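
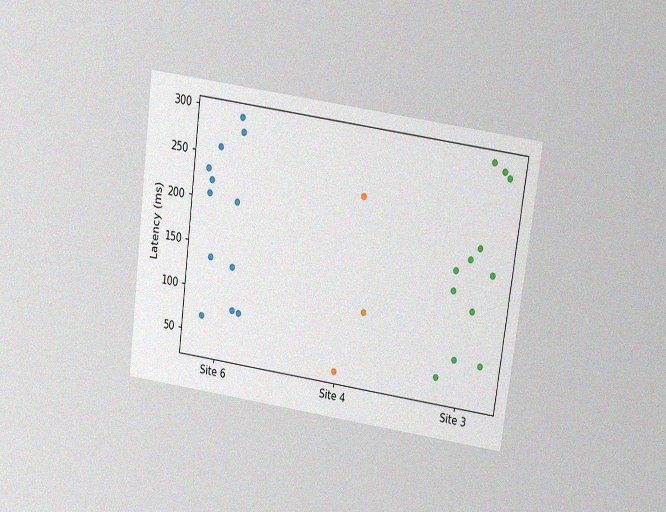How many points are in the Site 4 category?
The chart is tilted about 8° clockwise and viewed slightly from above, with some photo noise. Counting the markers in the Site 4 column gives 3.

3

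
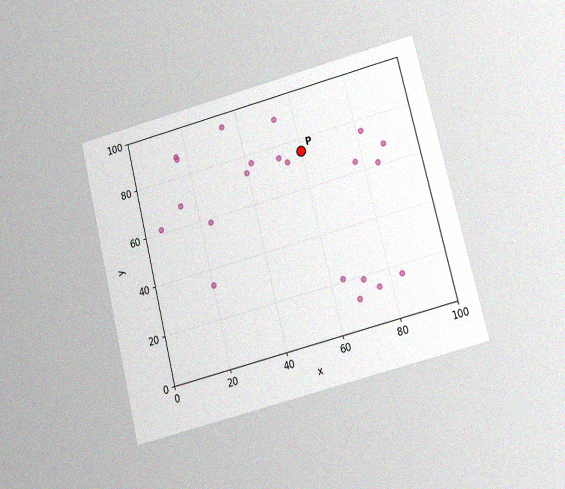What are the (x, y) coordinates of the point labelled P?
(60, 75)

The chart is tilted about 14° counter-clockwise and viewed at a slight angle, with some photo noise. Following the gridlines from P to each axis, P sits at (60, 75).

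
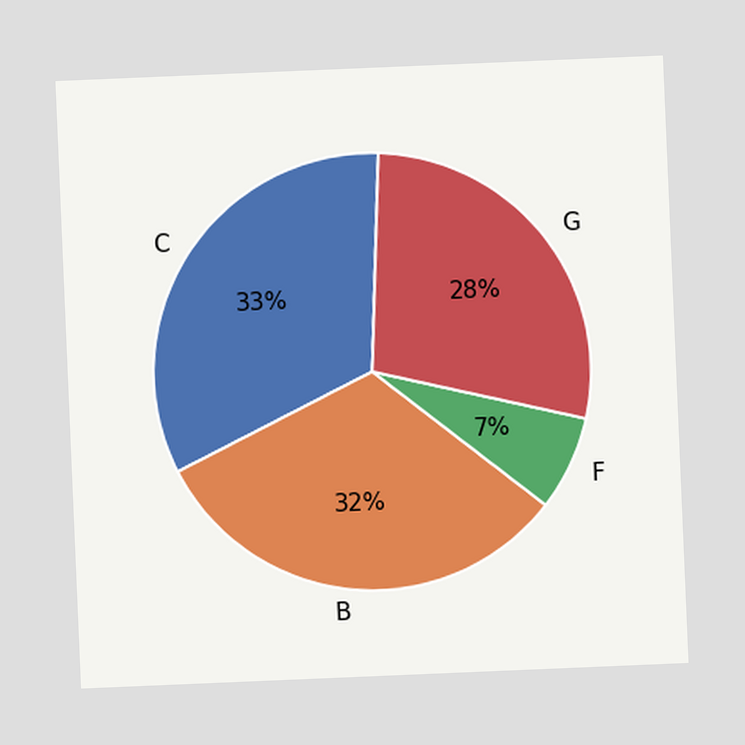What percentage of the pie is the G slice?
28%

The chart is tilted about 2° counter-clockwise. The G slice takes up 28% of the pie.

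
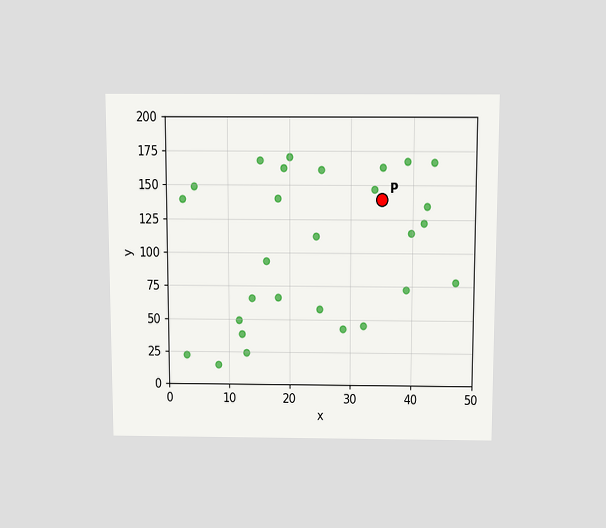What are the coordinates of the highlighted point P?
The chart is viewed slightly from above. Following the gridlines from P to each axis, P sits at (35, 140).

(35, 140)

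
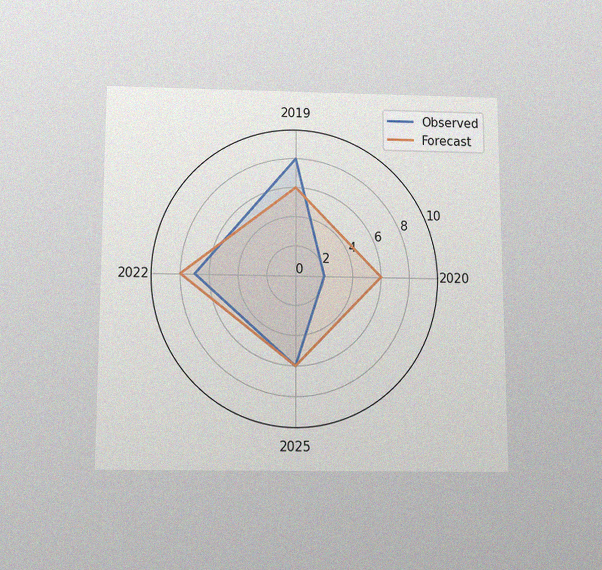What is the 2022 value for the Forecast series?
8

The chart is viewed slightly from below, with some photo noise. On the 2022 axis, Forecast reaches 8.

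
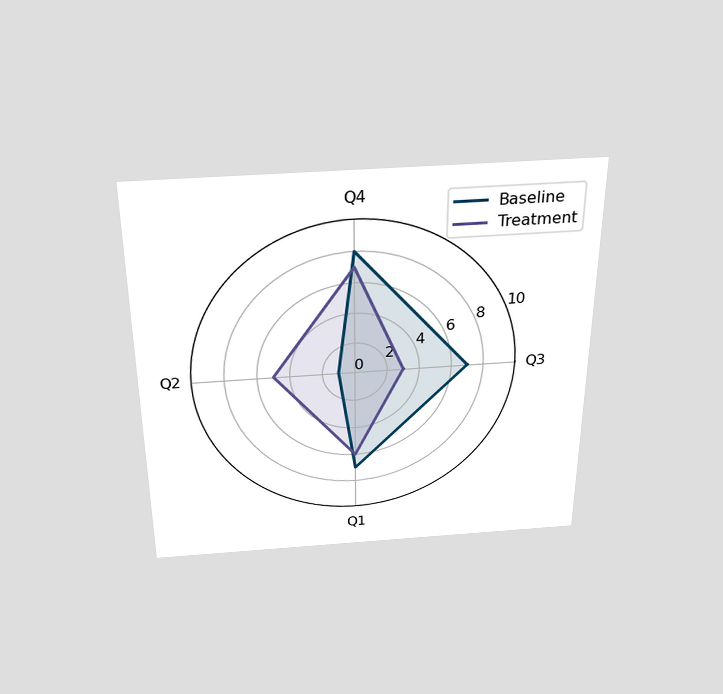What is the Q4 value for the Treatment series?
7

The chart is viewed slightly from above. On the Q4 axis, Treatment reaches 7.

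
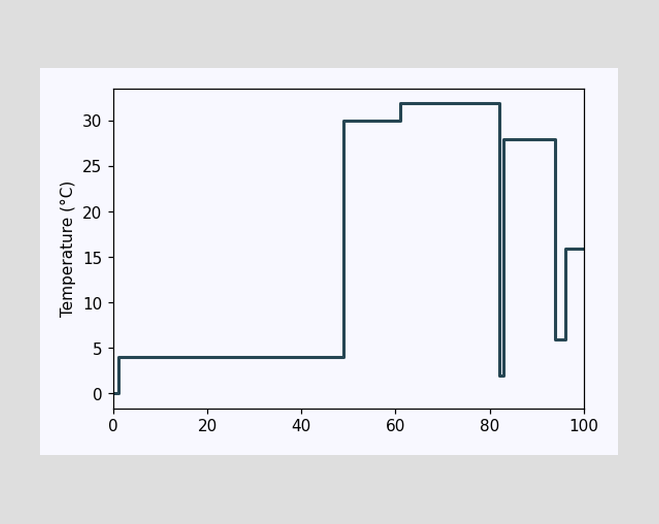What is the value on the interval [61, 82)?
On [61, 82) the step sits at 32°C.

32°C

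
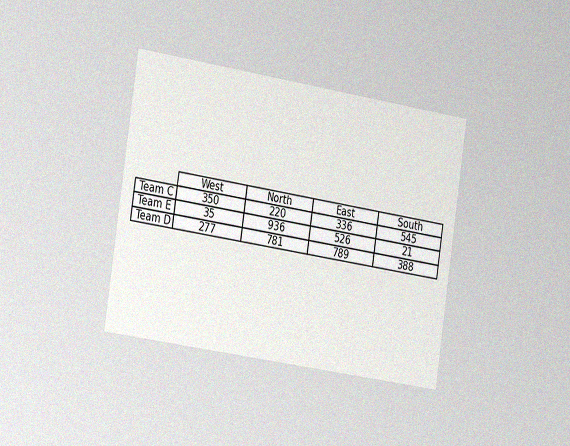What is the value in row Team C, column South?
The chart is tilted about 9° clockwise and viewed slightly from the left, with some photo noise. The (Team C, South) cell reads 545.

545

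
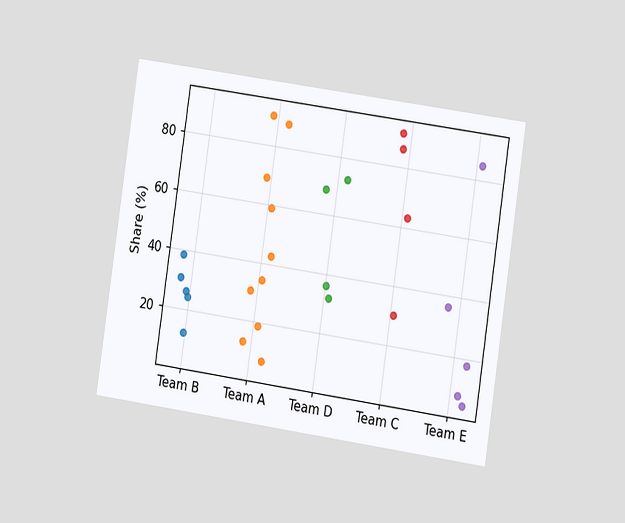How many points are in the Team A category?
10

The chart is tilted about 8° clockwise and viewed at a slight angle. Counting the markers in the Team A column gives 10.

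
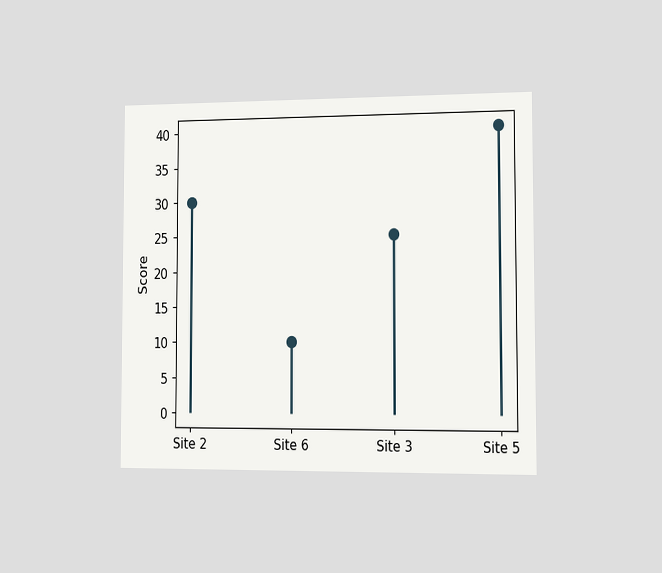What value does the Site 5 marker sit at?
The chart is viewed slightly from the right. The Site 5 marker sits at 40.

40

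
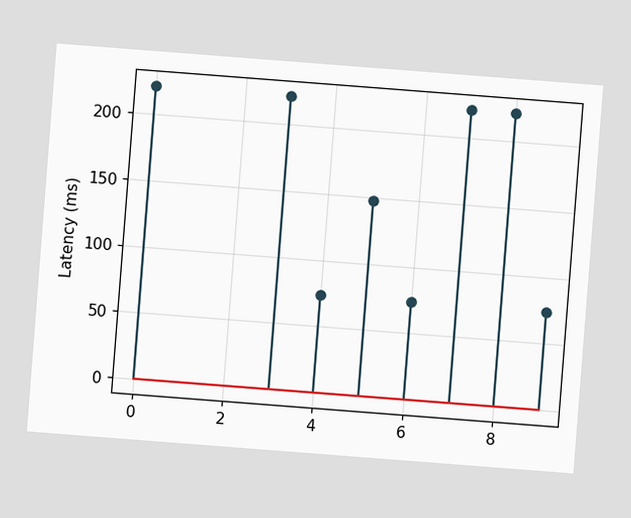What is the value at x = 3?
222ms

The chart is tilted about 4° clockwise. The stem at x=3 reaches 222ms.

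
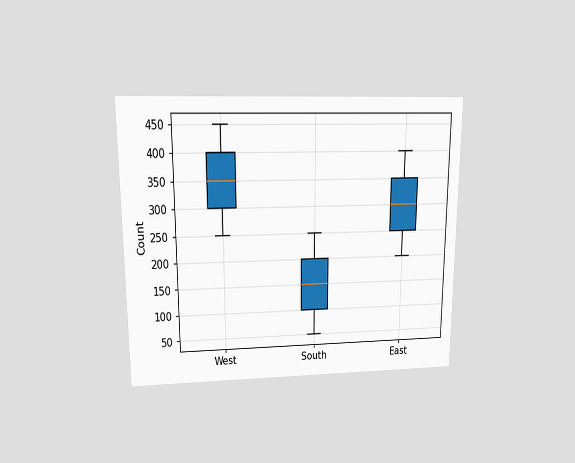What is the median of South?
The chart is viewed at a slight angle. The median line in the South box sits at 150.

150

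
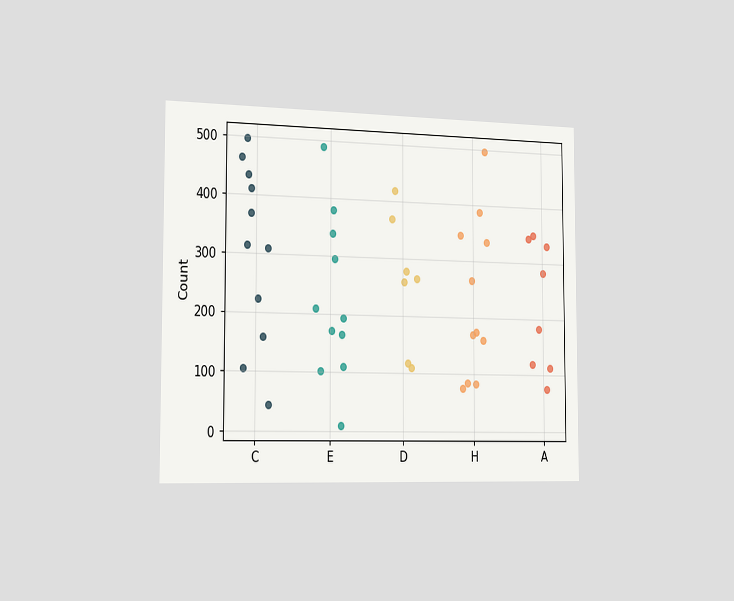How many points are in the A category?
8

The chart is viewed slightly from the left. Counting the markers in the A column gives 8.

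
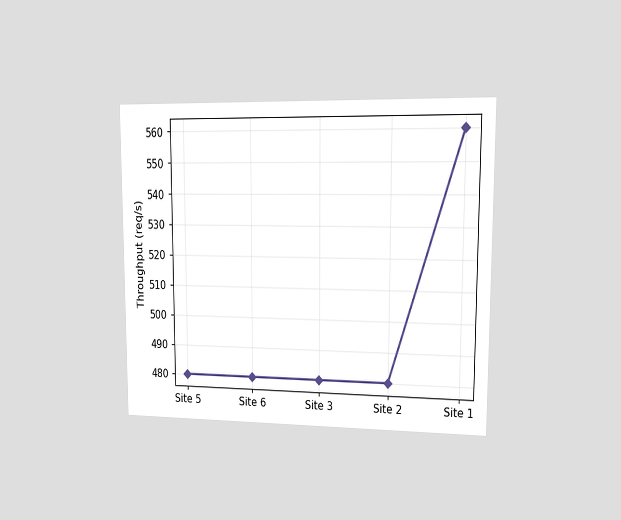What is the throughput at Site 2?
480req/s

The chart is viewed at a slight angle. At Site 2, the line is at 480req/s.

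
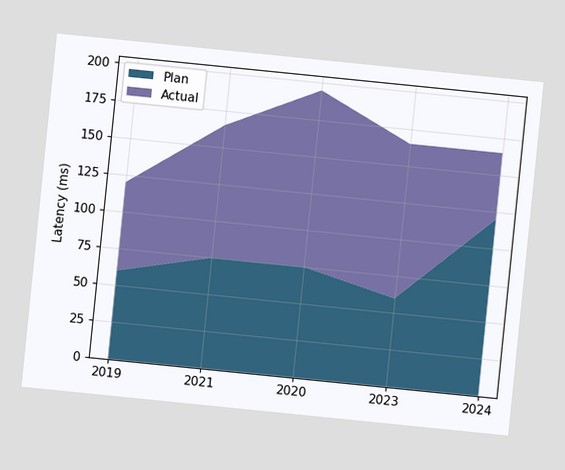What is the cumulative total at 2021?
The chart is tilted about 6° clockwise. The stacked total at 2021 reaches 165ms.

165ms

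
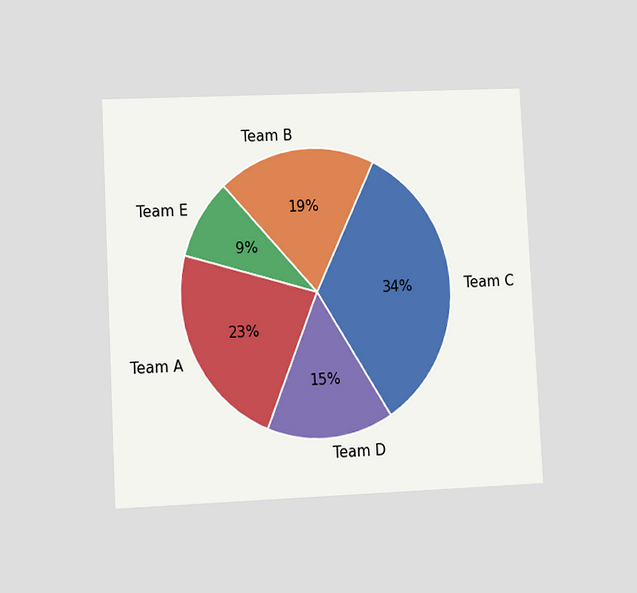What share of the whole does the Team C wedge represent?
The chart is tilted about 3° counter-clockwise and viewed at a slight angle. The Team C slice takes up 34% of the pie.

34%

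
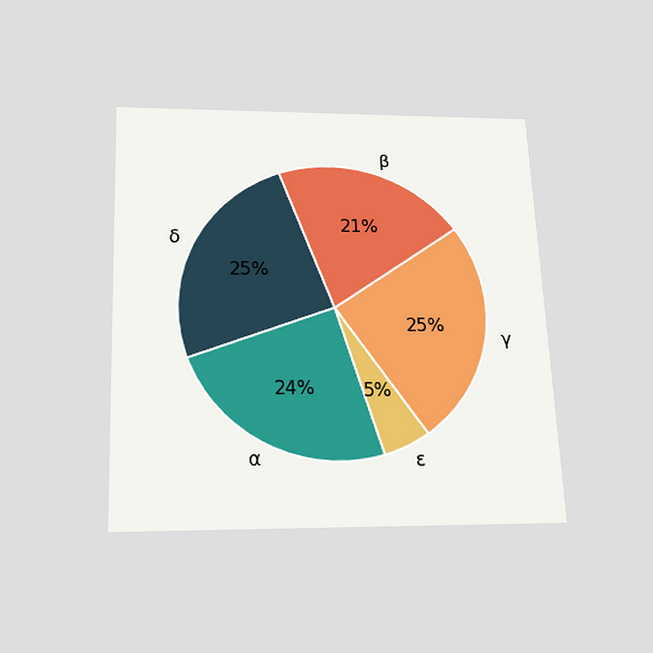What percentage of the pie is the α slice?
The chart is tilted about 2° counter-clockwise and viewed slightly from below. The α slice takes up 24% of the pie.

24%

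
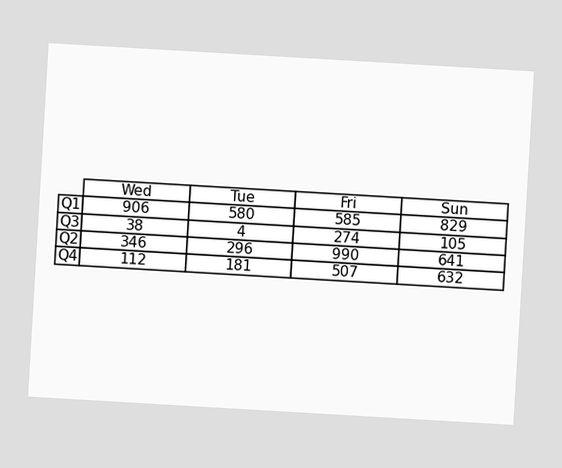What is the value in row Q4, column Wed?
The chart is tilted about 3° clockwise. The (Q4, Wed) cell reads 112.

112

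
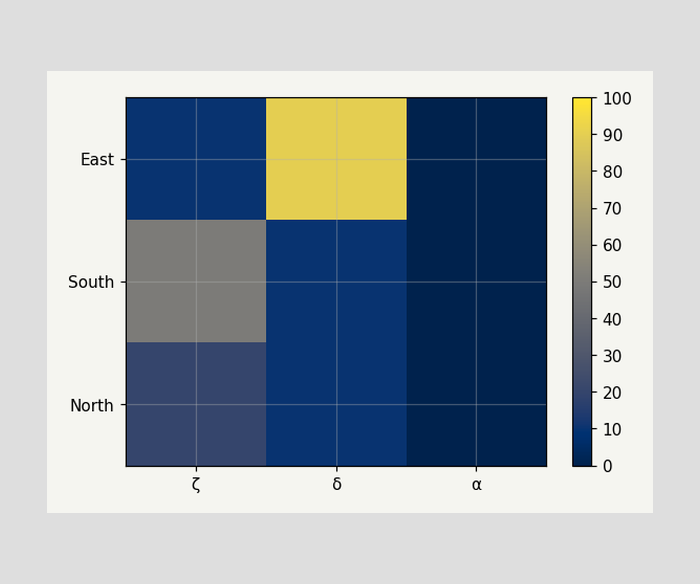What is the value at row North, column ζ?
Matching cell (North, ζ) against the colorbar gives 20.

20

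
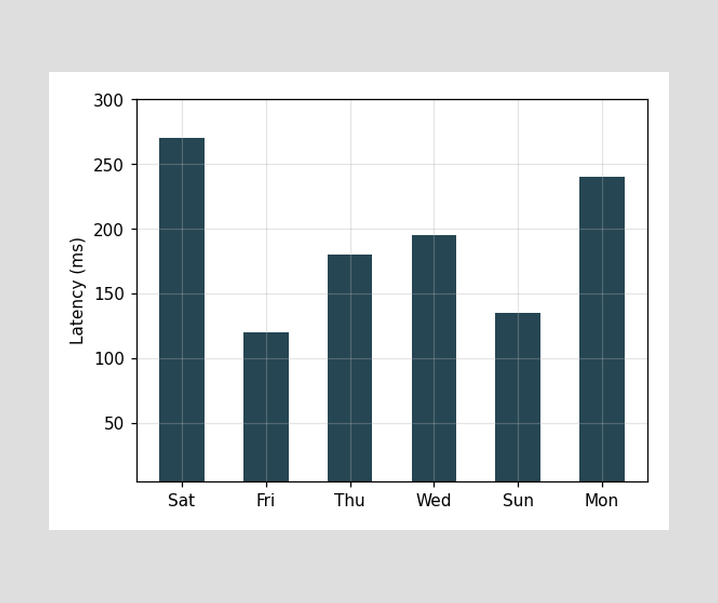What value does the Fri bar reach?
120ms

Reading along the chart's y-axis, the Fri bar reaches 120ms.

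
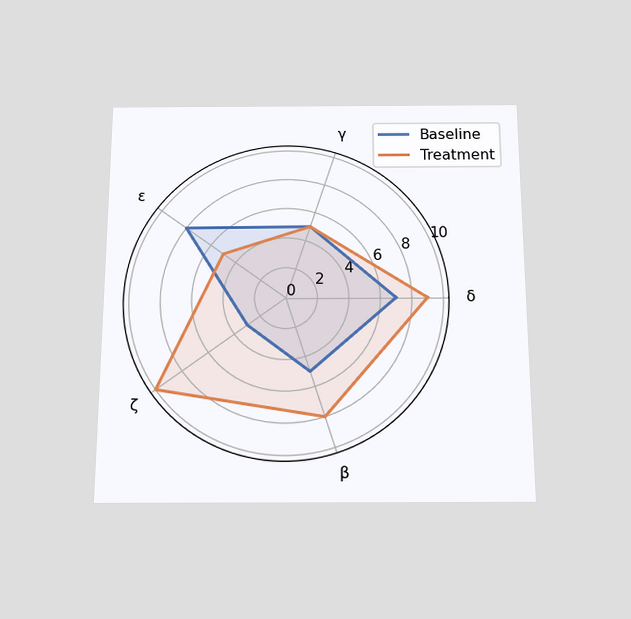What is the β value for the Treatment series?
The chart is viewed slightly from below. On the β axis, Treatment reaches 8.

8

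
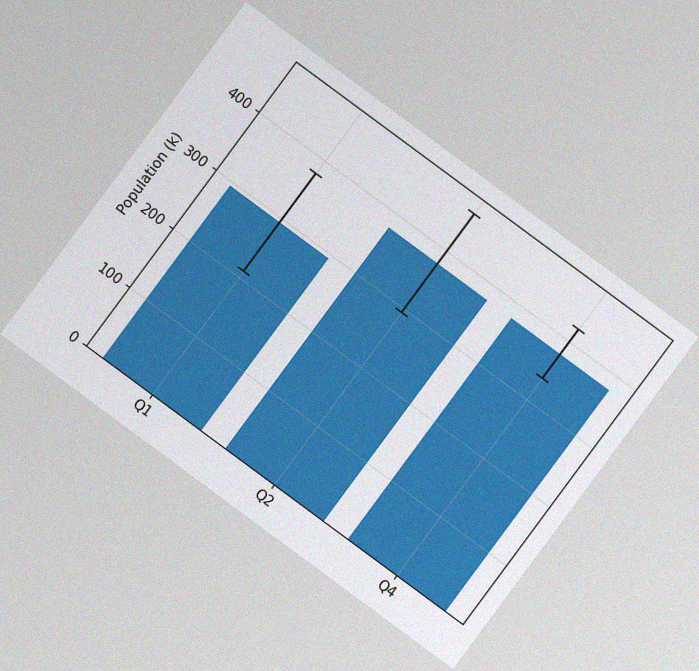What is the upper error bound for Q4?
420k

The chart is tilted about 36° clockwise, with some photo noise. The Q4 bar's upper whisker reaches 420k.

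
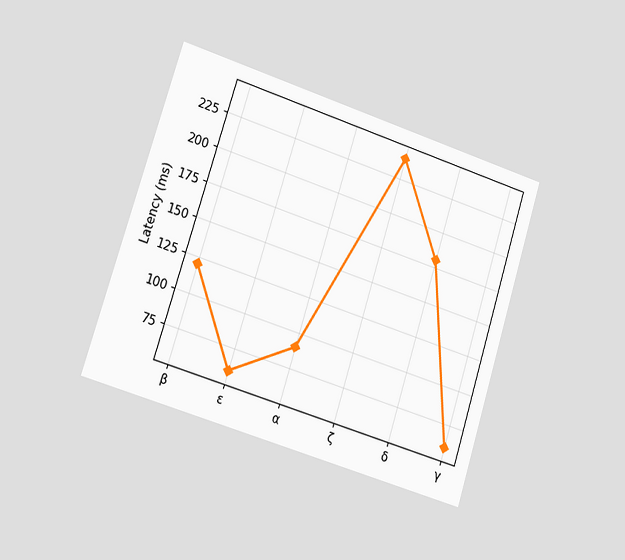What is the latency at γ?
The chart is tilted about 17° clockwise and viewed slightly from the left. At γ, the line is at 60ms.

60ms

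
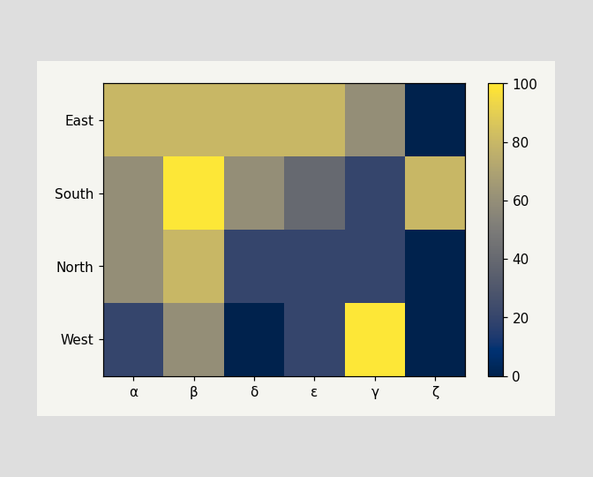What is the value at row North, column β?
80

Matching cell (North, β) against the colorbar gives 80.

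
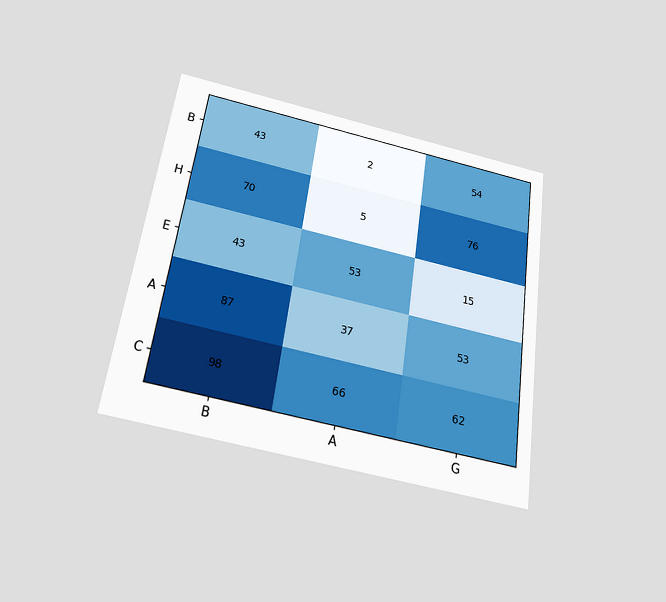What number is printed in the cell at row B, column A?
2

The chart is tilted about 8° clockwise and viewed slightly from below. The (B, A) cell reads 2.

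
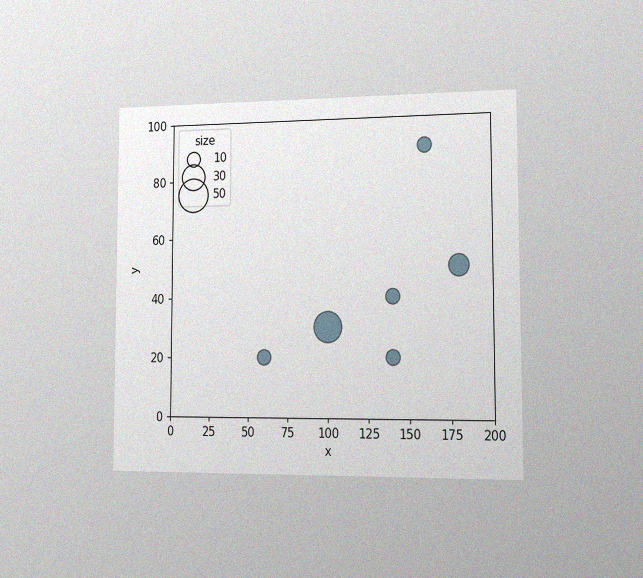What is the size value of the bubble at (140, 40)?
10

The chart is viewed slightly from the right, with some photo noise. Matching the bubble at (140, 40) against the size legend gives 10.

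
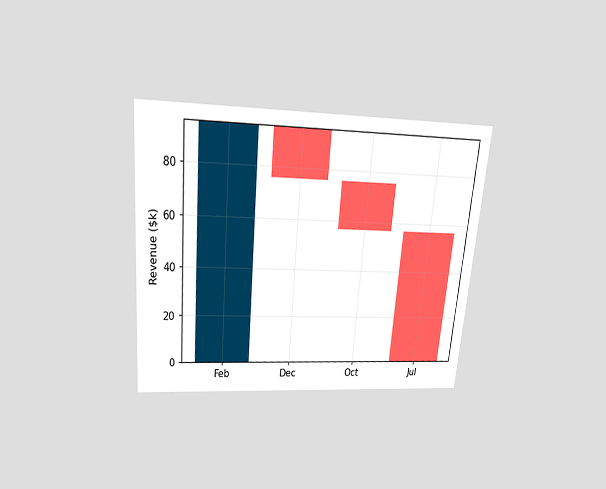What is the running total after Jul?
The chart is tilted about 5° clockwise and viewed slightly from above. After Jul the running total reaches $0k.

$0k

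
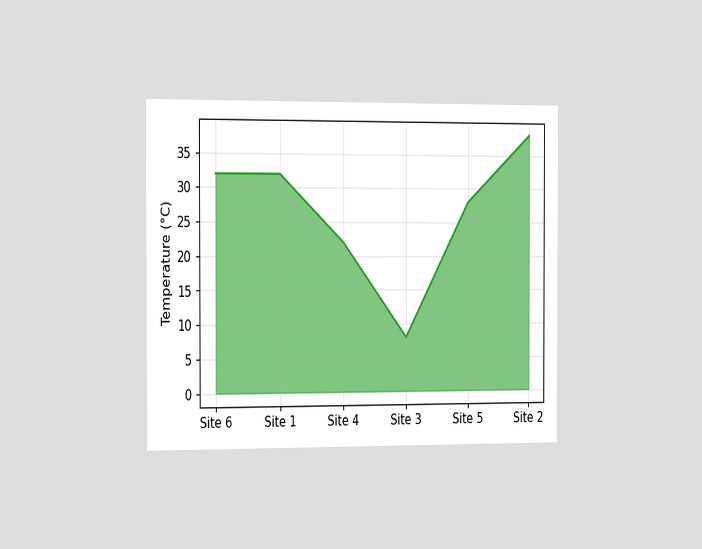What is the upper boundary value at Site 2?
38°C

The chart is viewed slightly from the left. At Site 2 the upper boundary is at 38°C.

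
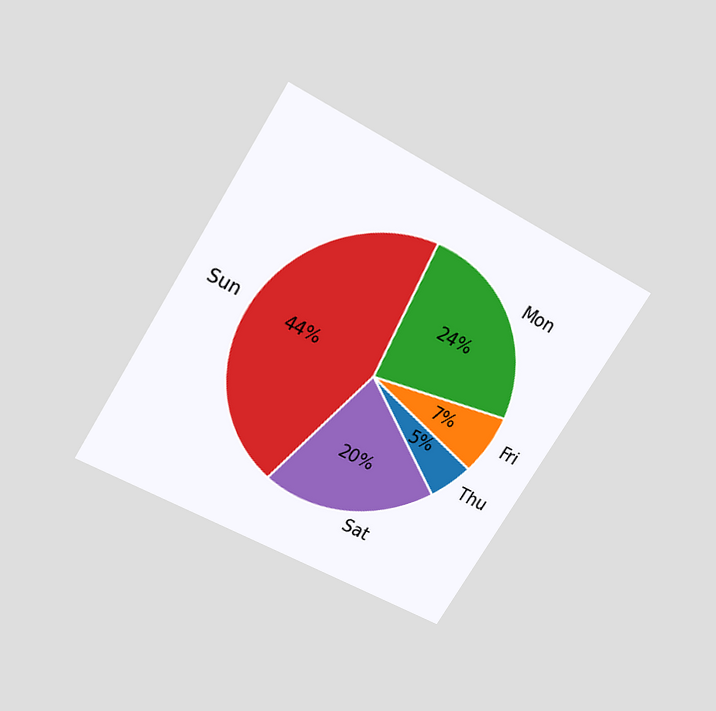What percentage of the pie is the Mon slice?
24%

The chart is tilted about 31° clockwise and viewed slightly from above. The Mon slice takes up 24% of the pie.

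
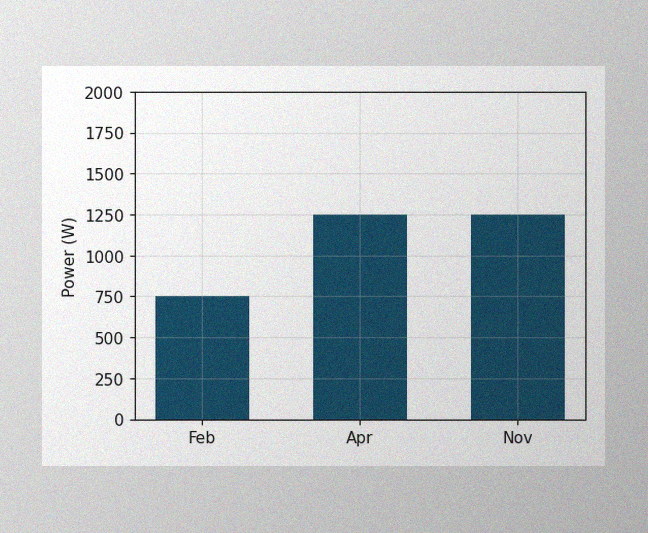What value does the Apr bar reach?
The image has some photo noise and uneven lighting. Reading along the chart's y-axis, the Apr bar reaches 1250W.

1250W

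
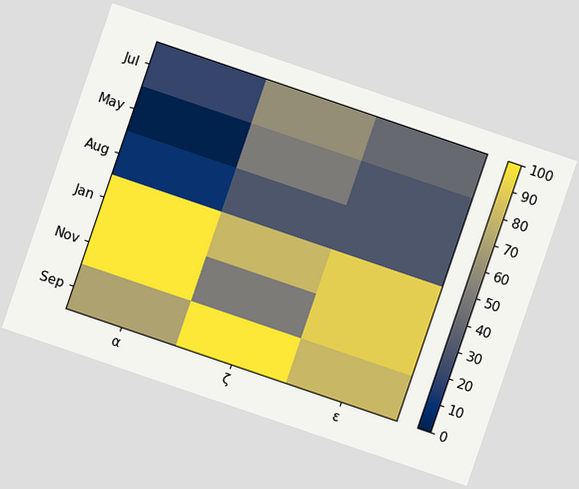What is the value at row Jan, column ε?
The chart is tilted about 19° clockwise. Matching cell (Jan, ε) against the colorbar gives 90.

90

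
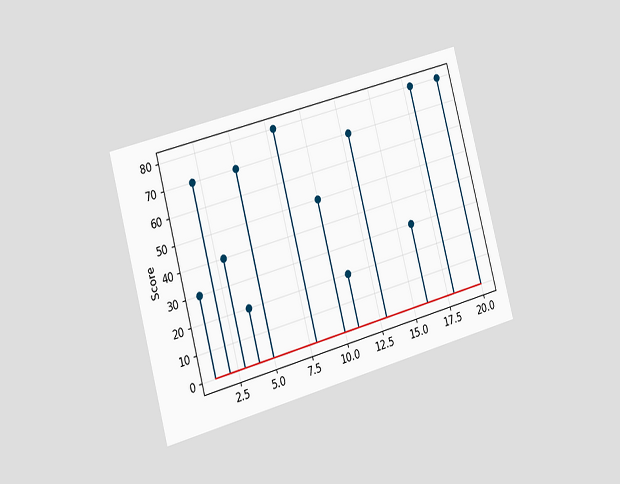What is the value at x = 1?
The chart is tilted about 15° counter-clockwise and viewed at a slight angle. The stem at x=1 reaches 30.

30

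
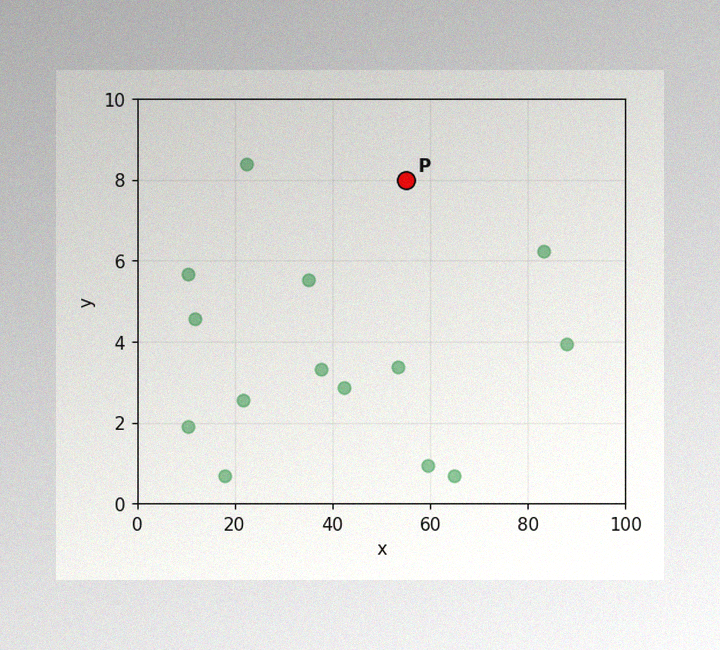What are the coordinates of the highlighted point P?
The image has some photo noise and uneven lighting. Following the gridlines from P to each axis, P sits at (55, 8).

(55, 8)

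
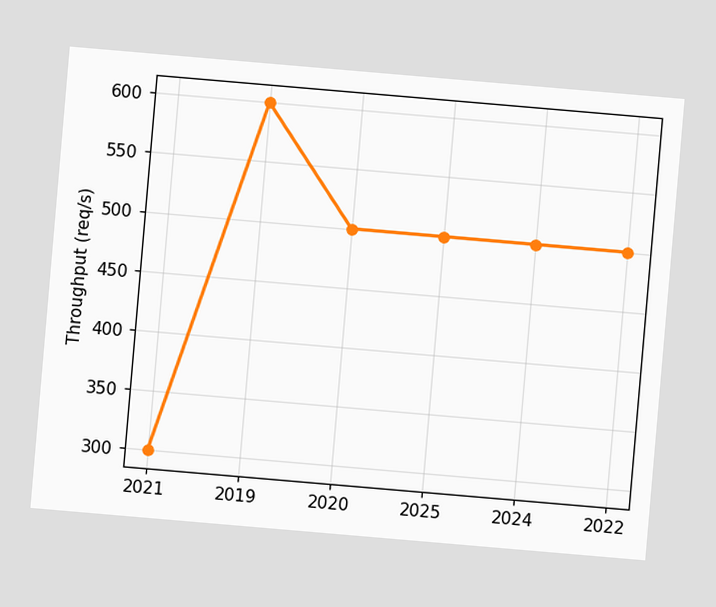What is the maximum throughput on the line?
The chart is tilted about 5° clockwise. The highest point is at 2019, and reading across to the y-axis gives 600req/s.

600req/s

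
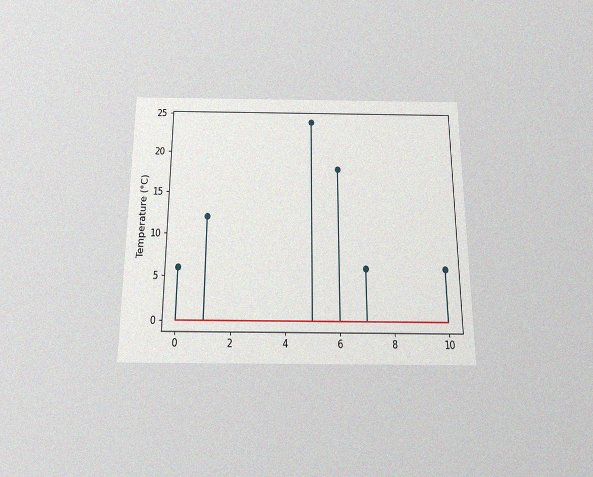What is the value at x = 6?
The chart is viewed slightly from below, with some photo noise. The stem at x=6 reaches 18°C.

18°C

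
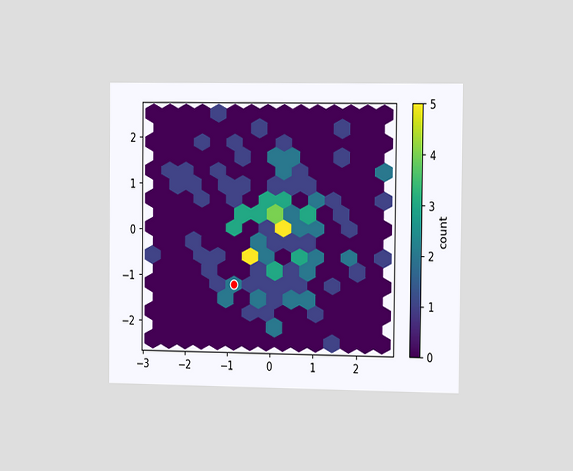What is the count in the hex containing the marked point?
2

The chart is viewed slightly from the right. The marked hex reads 2 on the colorbar.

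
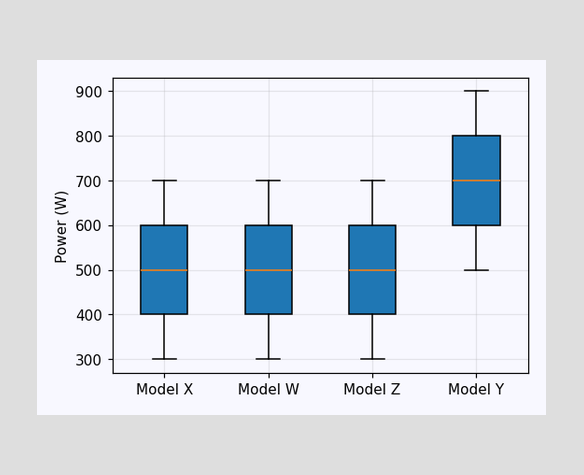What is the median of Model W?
The median line in the Model W box sits at 500W.

500W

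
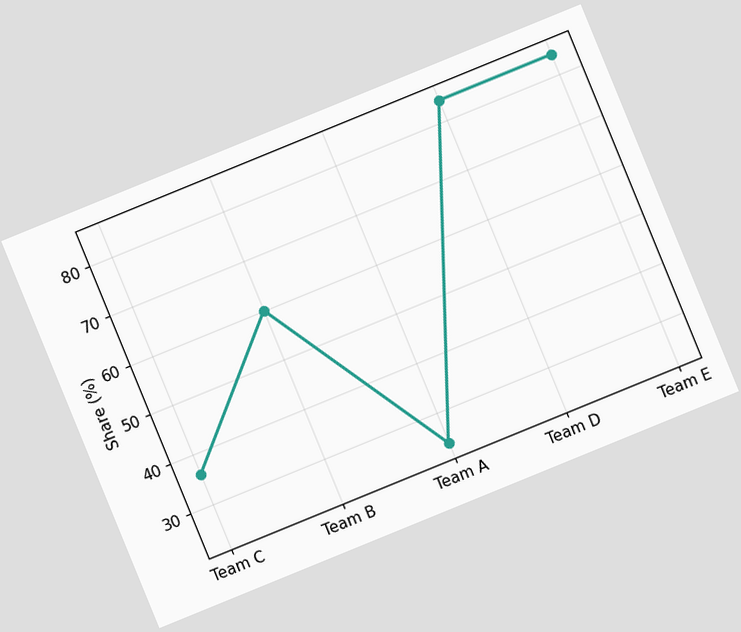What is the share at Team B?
The chart is tilted about 22° counter-clockwise. At Team B, the line is at 60%.

60%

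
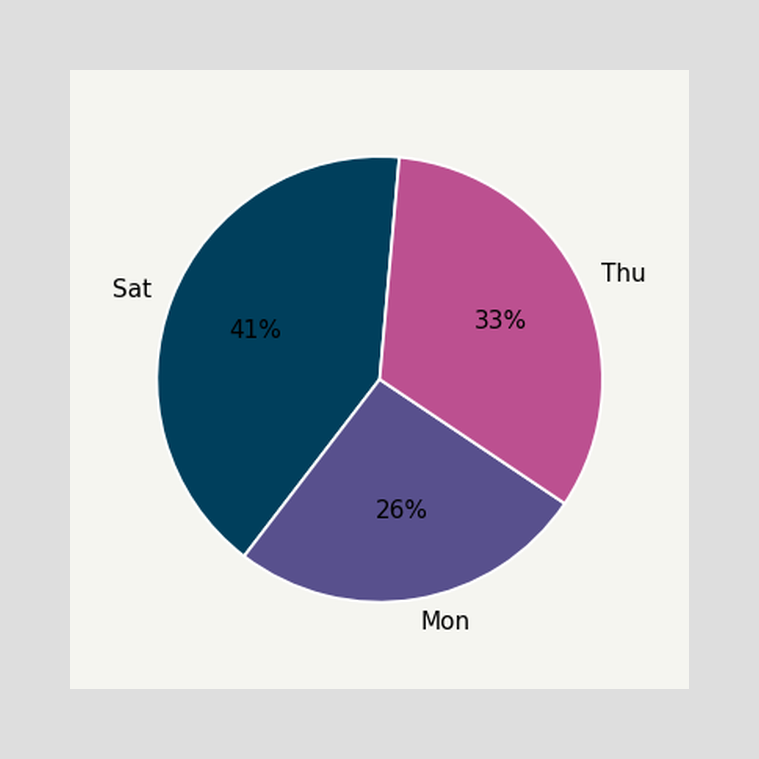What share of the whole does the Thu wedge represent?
33%

The Thu slice takes up 33% of the pie.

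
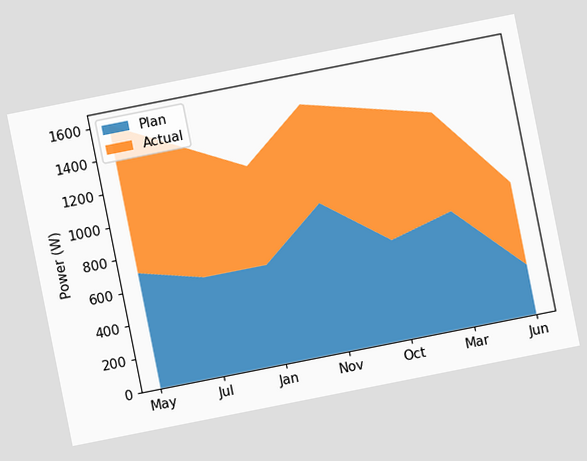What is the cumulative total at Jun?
800W

The chart is tilted about 11° counter-clockwise. The stacked total at Jun reaches 800W.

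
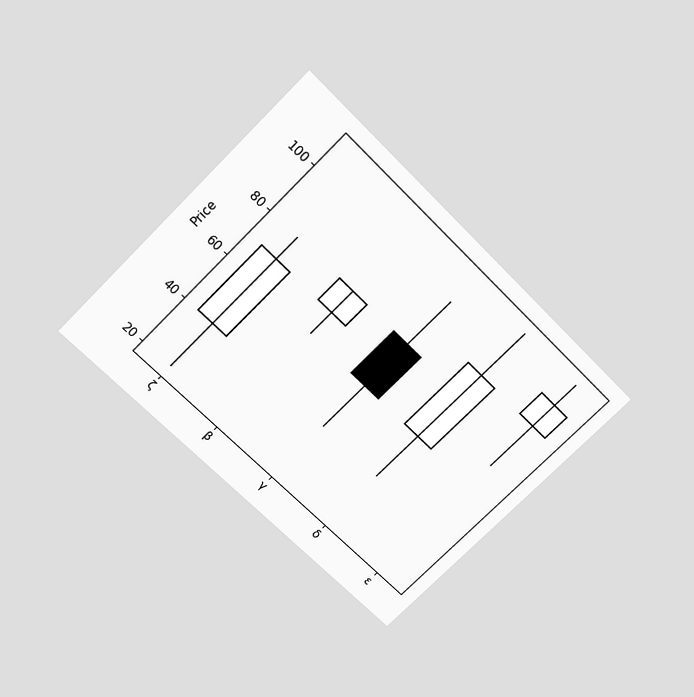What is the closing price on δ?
90

The chart is tilted about 45° clockwise and viewed slightly from above. The δ candle closes at 90.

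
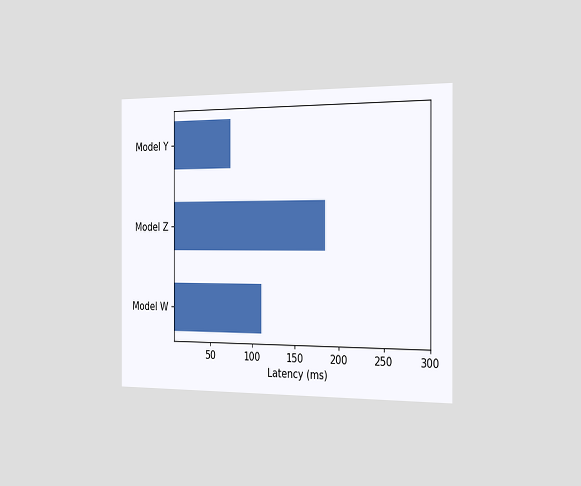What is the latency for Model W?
The chart is viewed slightly from the right. Reading along the chart's x-axis, the Model W bar reaches 111ms.

111ms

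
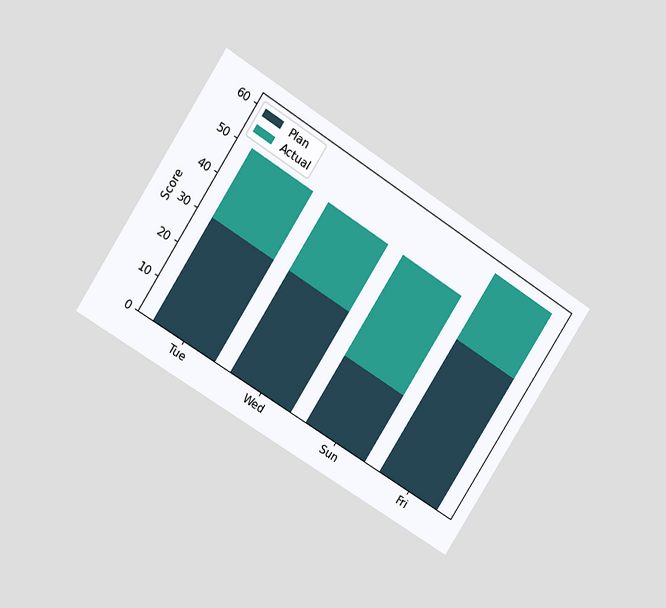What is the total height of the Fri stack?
The chart is tilted about 33° clockwise and viewed at a slight angle. The Fri stack's top reaches 60 on the y-axis.

60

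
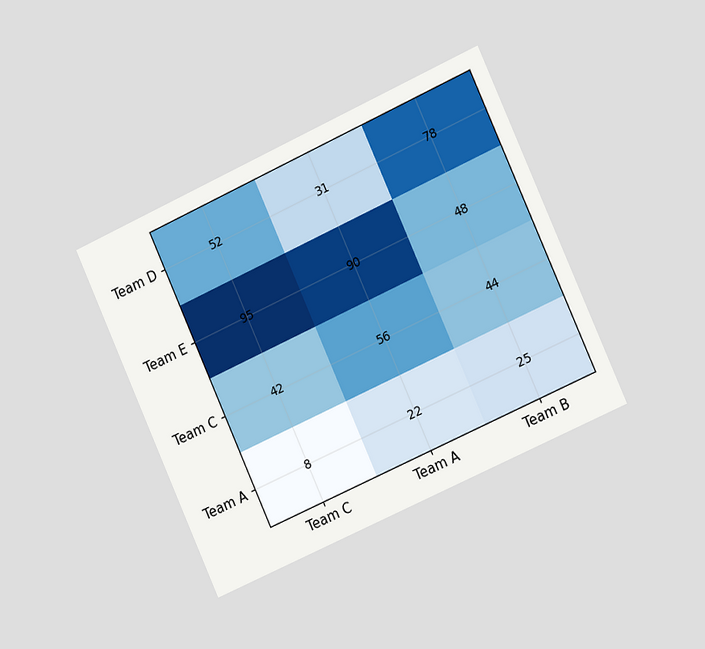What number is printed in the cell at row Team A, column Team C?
8

The chart is tilted about 24° counter-clockwise and viewed slightly from the right. The (Team A, Team C) cell reads 8.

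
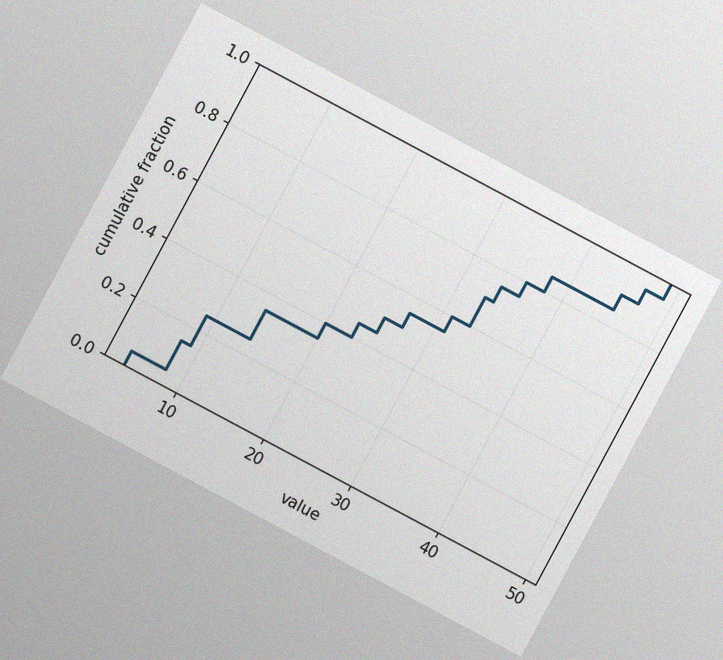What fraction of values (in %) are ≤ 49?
100%

The chart is tilted about 28° clockwise, with some photo noise. At x=49 the ECDF step is at 100%.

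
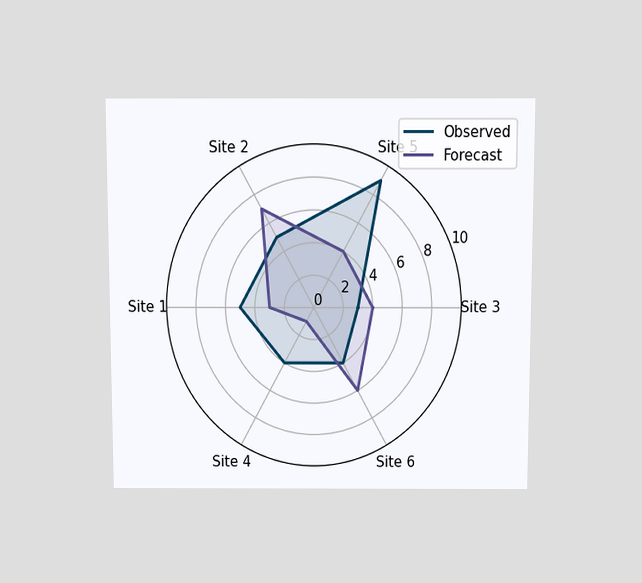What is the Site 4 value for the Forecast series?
The chart is viewed slightly from above. On the Site 4 axis, Forecast reaches 1.

1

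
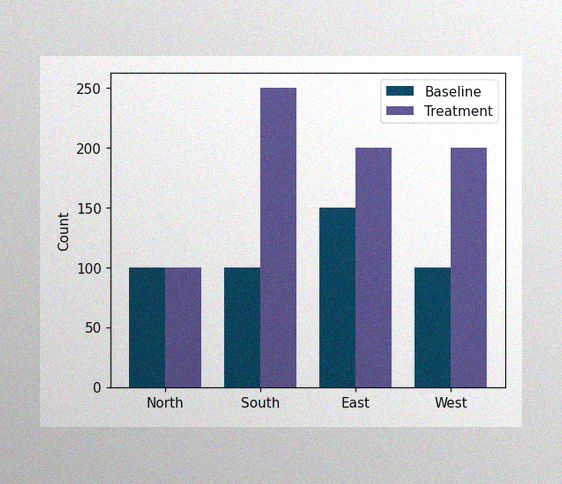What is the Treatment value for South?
250

The image has some photo noise and uneven lighting. The Treatment bar at South reaches 250 on the y-axis.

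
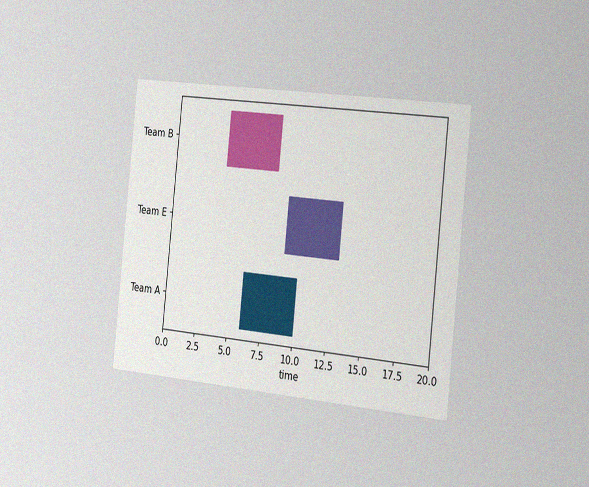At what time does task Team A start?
6

The chart is tilted about 6° clockwise and viewed slightly from the right, with some photo noise. The Team A bar begins at t=6.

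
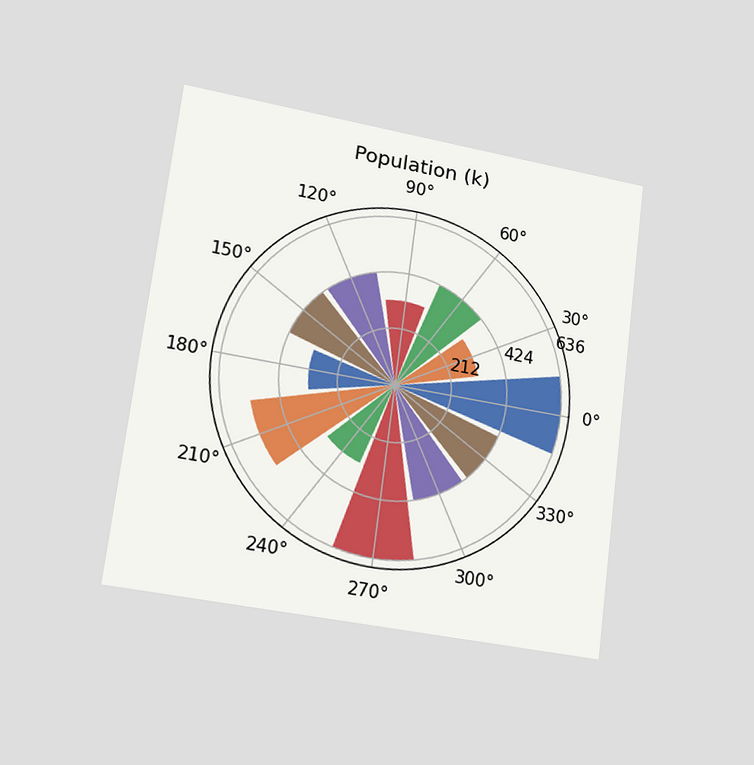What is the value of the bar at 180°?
318k

The chart is tilted about 7° clockwise and viewed slightly from the left. The bar at 180° reaches 318k on the radial axis.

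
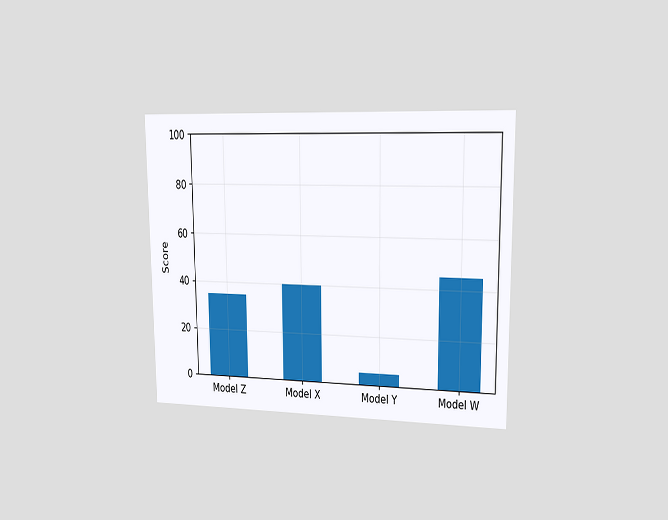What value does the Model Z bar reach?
The chart is viewed slightly from the right. Reading along the chart's y-axis, the Model Z bar reaches 35.

35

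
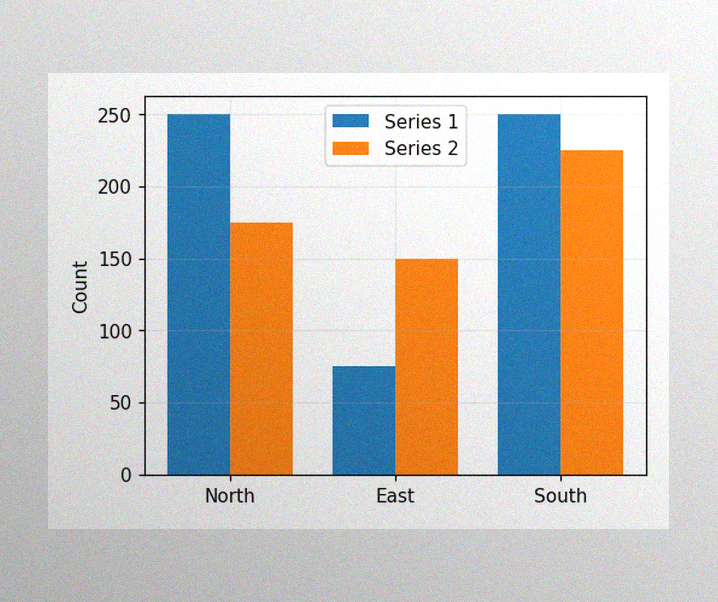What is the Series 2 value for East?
150

The image has some photo noise and uneven lighting. The Series 2 bar at East reaches 150 on the y-axis.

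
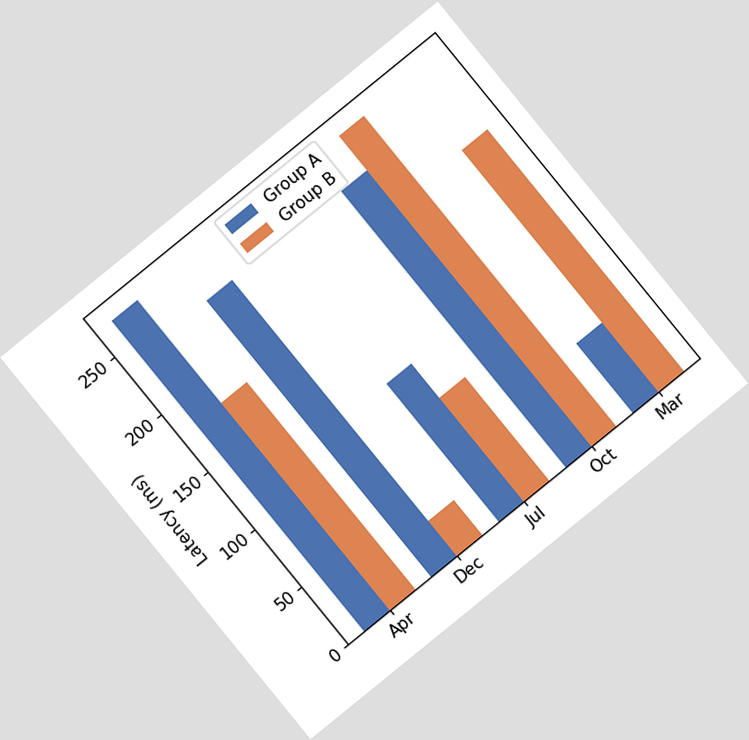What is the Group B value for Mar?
The chart is tilted about 39° counter-clockwise. The Group B bar at Mar reaches 210ms on the y-axis.

210ms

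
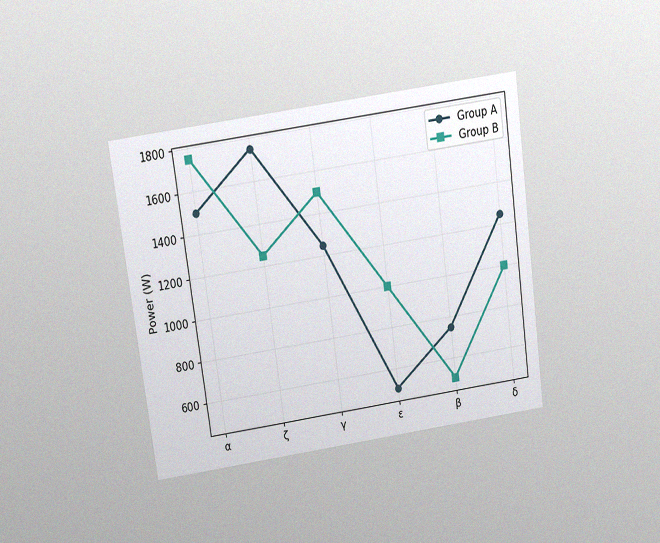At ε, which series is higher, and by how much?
The chart is tilted about 8° counter-clockwise and viewed slightly from above, with some photo noise. At ε, Group B sits above the other line by 500W.

Group B, by 500W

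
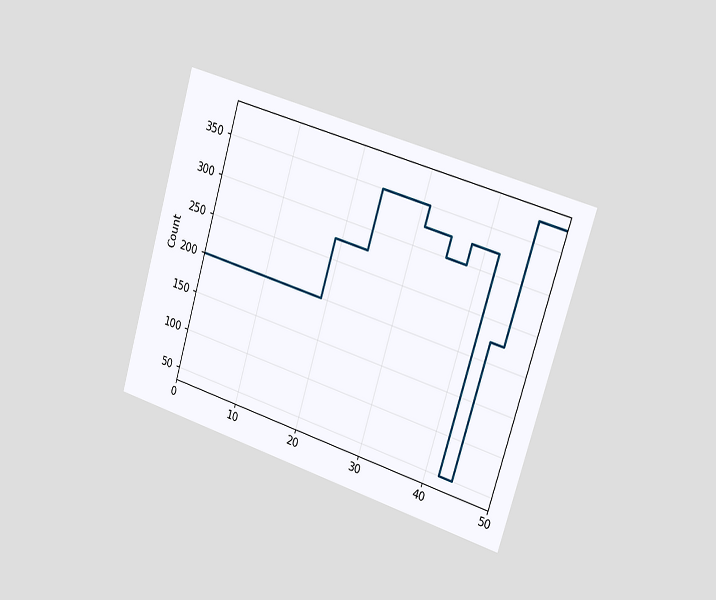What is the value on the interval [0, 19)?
200

The chart is tilted about 17° clockwise and viewed slightly from the right. On [0, 19) the step sits at 200.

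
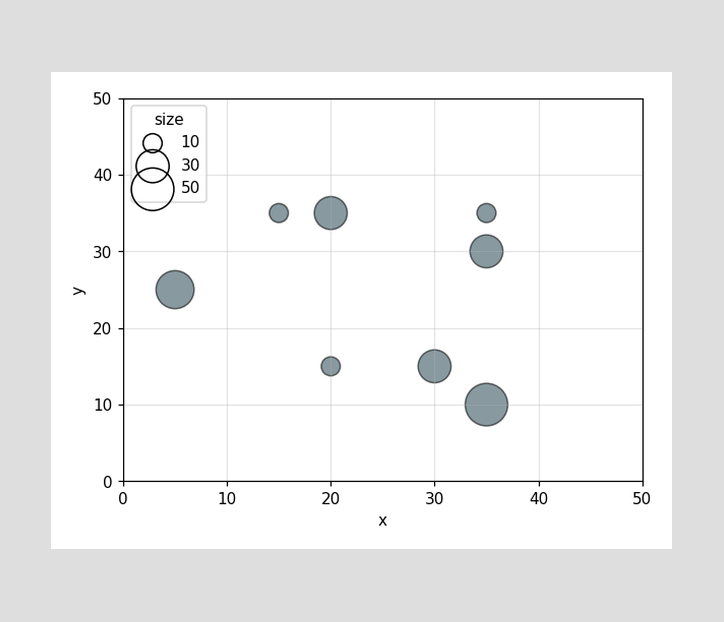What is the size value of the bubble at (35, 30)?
30

Matching the bubble at (35, 30) against the size legend gives 30.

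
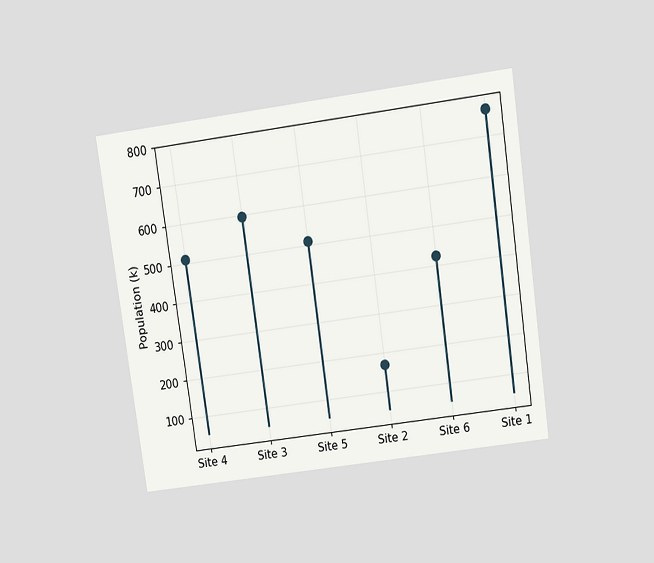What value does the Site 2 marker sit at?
The chart is tilted about 8° counter-clockwise and viewed slightly from above. The Site 2 marker sits at 170k.

170k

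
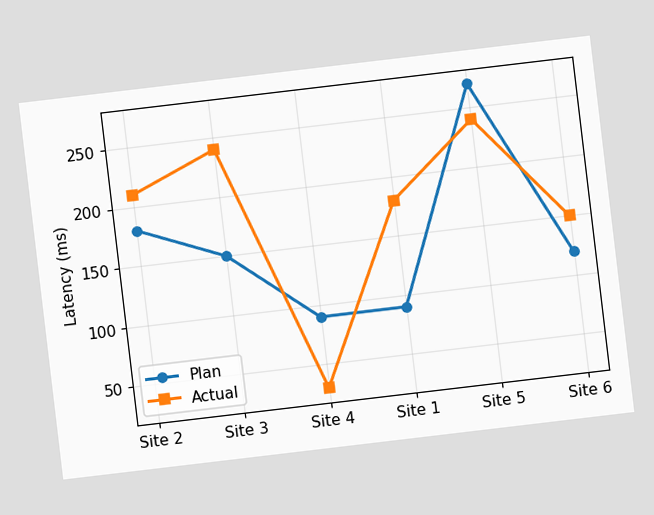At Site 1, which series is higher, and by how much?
Actual, by 90ms

The chart is tilted about 7° counter-clockwise. At Site 1, Actual sits above the other line by 90ms.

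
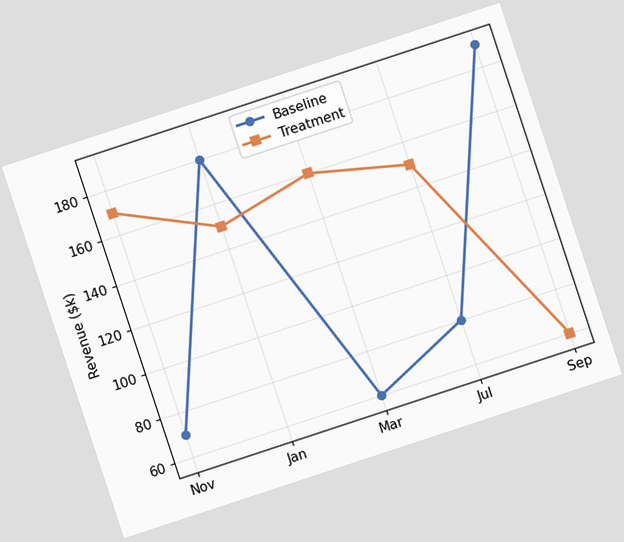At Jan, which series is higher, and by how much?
Baseline, by $30k

The chart is tilted about 18° counter-clockwise. At Jan, Baseline sits above the other line by $30k.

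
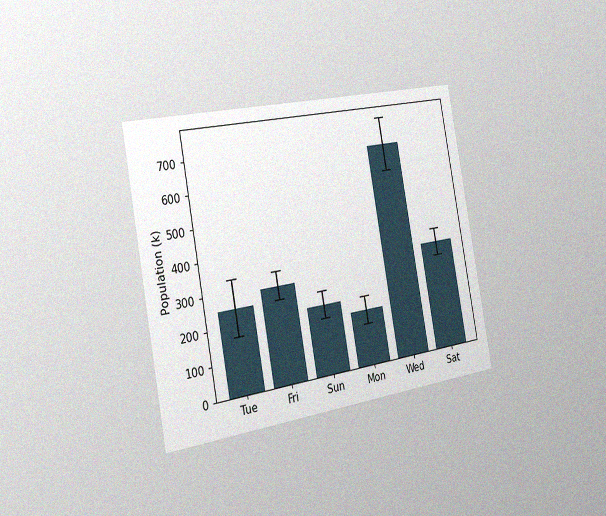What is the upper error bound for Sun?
The chart is tilted about 10° counter-clockwise and viewed slightly from the left, with some photo noise. The Sun bar's upper whisker reaches 252k.

252k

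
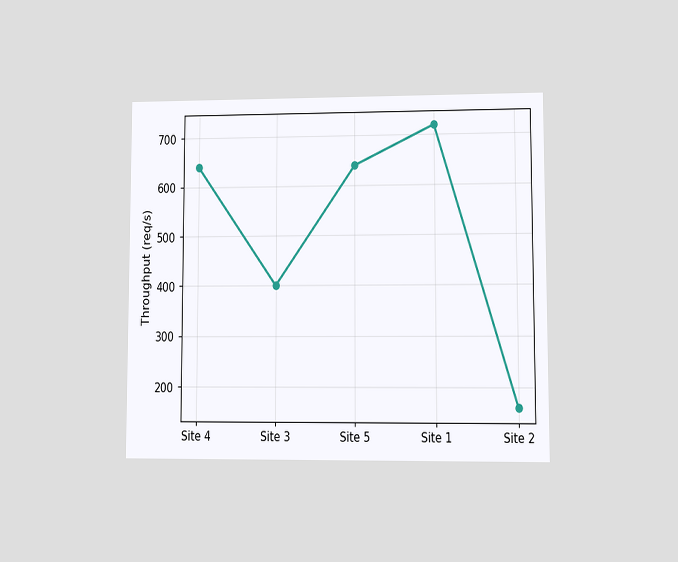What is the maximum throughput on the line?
720req/s

The chart is viewed at a slight angle. The highest point is at Site 1, and reading across to the y-axis gives 720req/s.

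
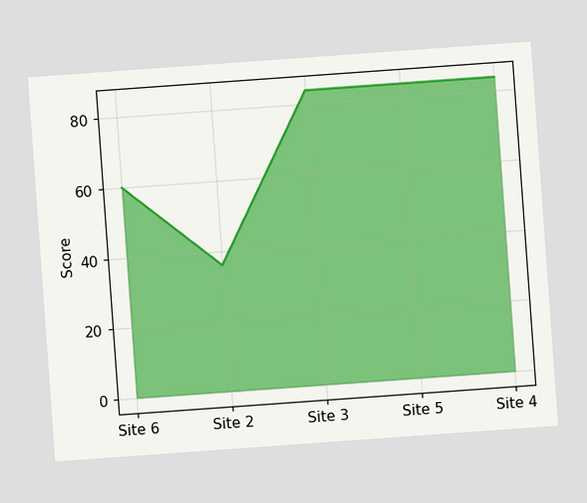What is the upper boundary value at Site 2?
The chart is tilted about 4° counter-clockwise. At Site 2 the upper boundary is at 36.

36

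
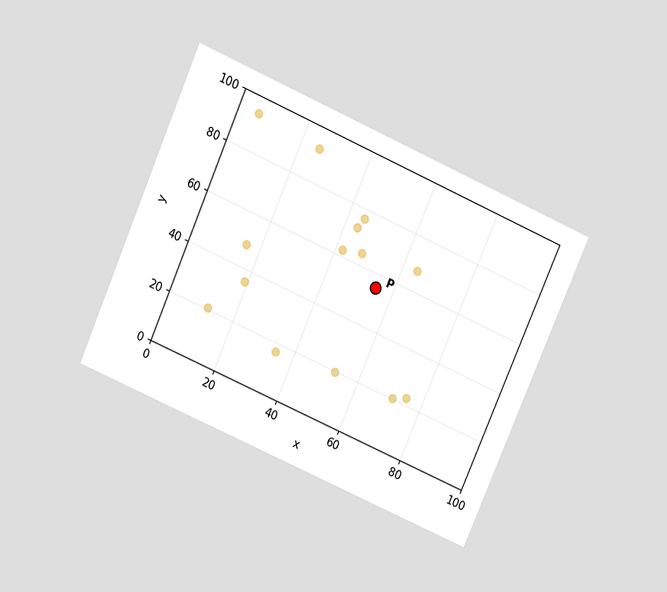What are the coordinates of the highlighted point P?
(55, 55)

The chart is tilted about 24° clockwise and viewed at a slight angle. Following the gridlines from P to each axis, P sits at (55, 55).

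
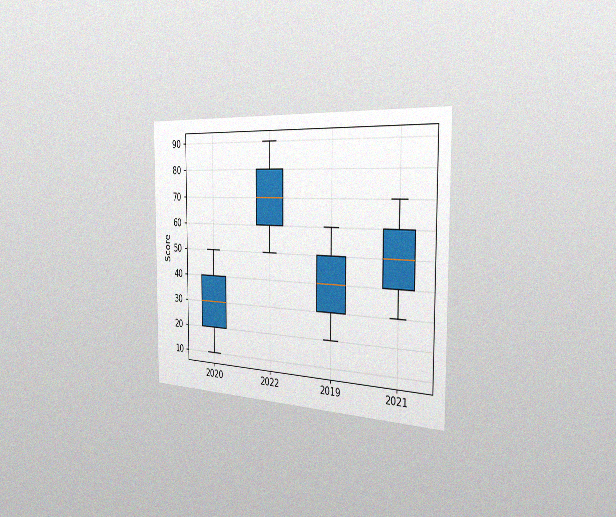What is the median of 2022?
The chart is viewed slightly from the right, with some photo noise. The median line in the 2022 box sits at 70.

70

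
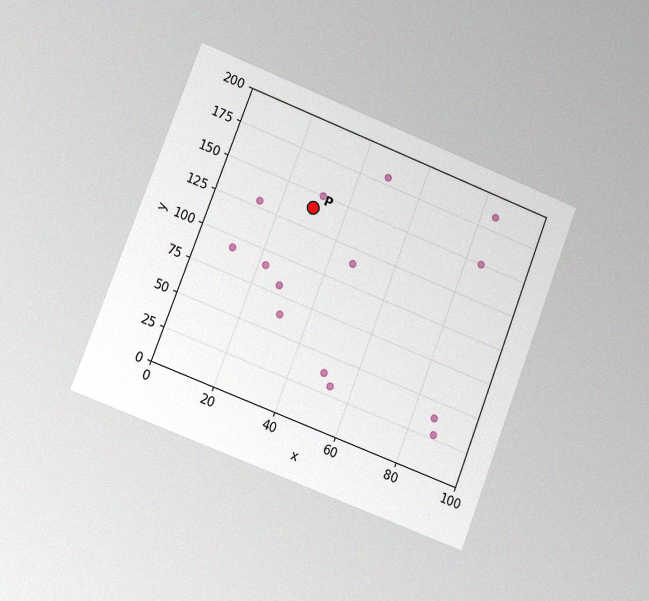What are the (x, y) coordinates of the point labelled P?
The chart is tilted about 21° clockwise and viewed at a slight angle, with some photo noise. Following the gridlines from P to each axis, P sits at (30, 140).

(30, 140)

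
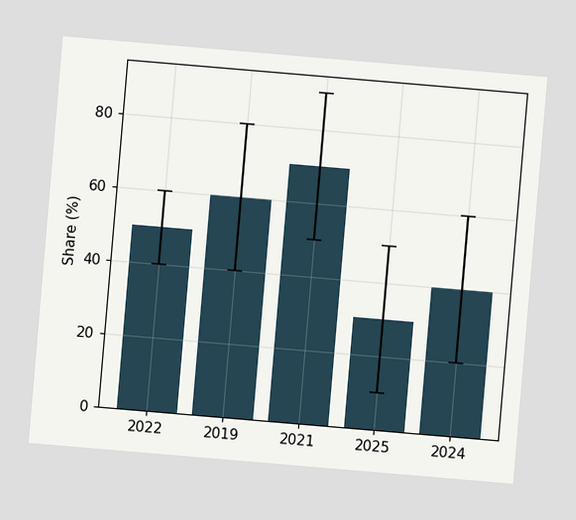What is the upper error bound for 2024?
The chart is tilted about 5° clockwise. The 2024 bar's upper whisker reaches 60%.

60%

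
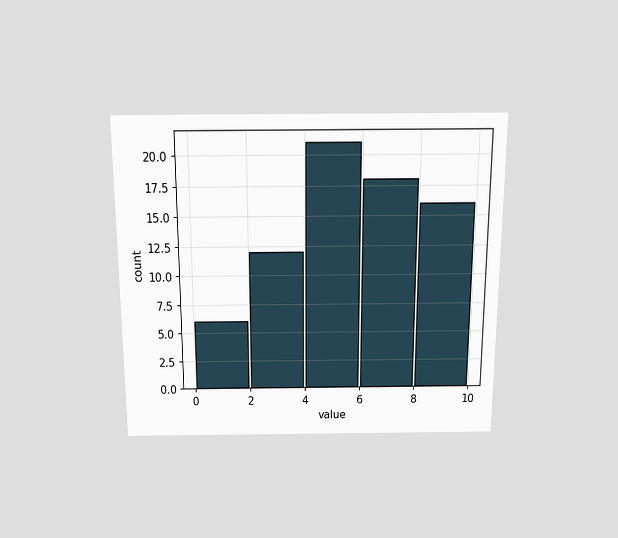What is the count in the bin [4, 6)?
The chart is viewed slightly from above. The [4, 6) bin has height 21.

21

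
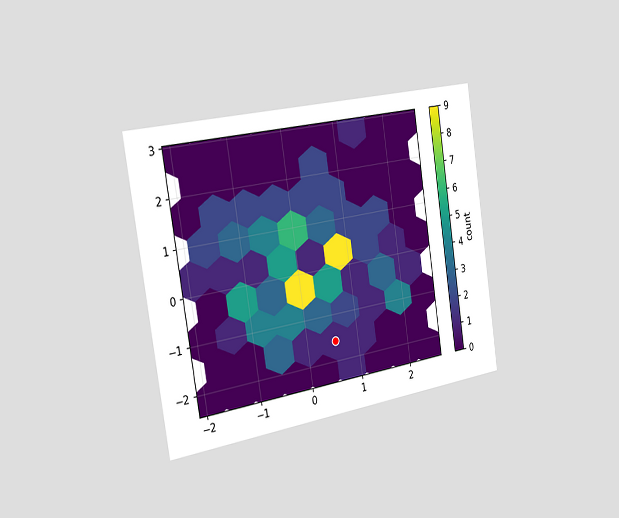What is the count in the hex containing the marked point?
The chart is tilted about 9° counter-clockwise and viewed slightly from the left. The marked hex reads 1 on the colorbar.

1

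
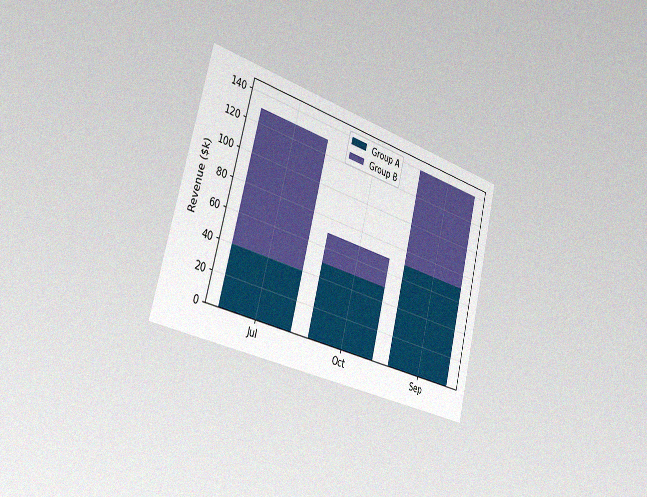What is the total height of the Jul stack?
The chart is tilted about 15° clockwise and viewed slightly from the left, with some photo noise. The Jul stack's top reaches $130k on the y-axis.

$130k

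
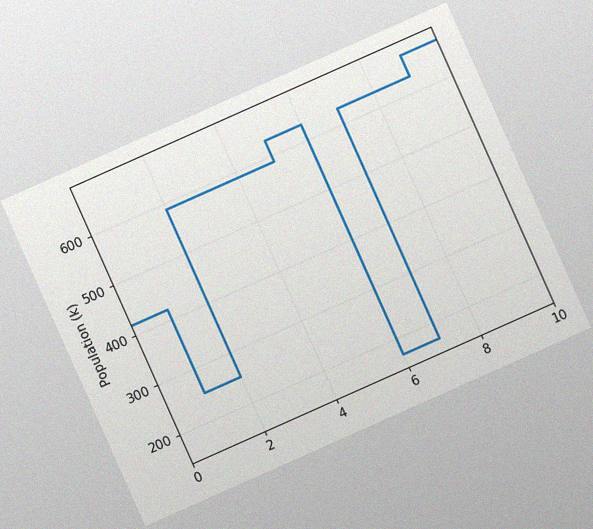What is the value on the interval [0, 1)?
420k

The chart is tilted about 24° counter-clockwise, with some photo noise. On [0, 1) the step sits at 420k.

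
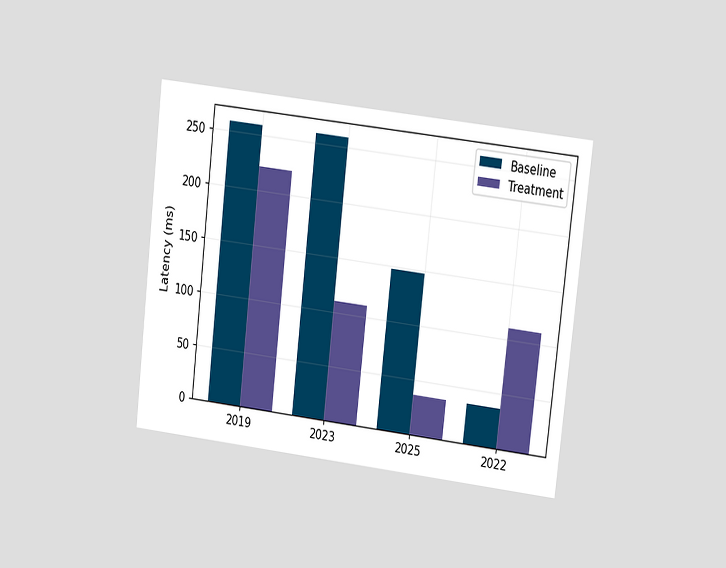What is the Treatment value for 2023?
The chart is tilted about 7° clockwise and viewed at a slight angle. The Treatment bar at 2023 reaches 111ms on the y-axis.

111ms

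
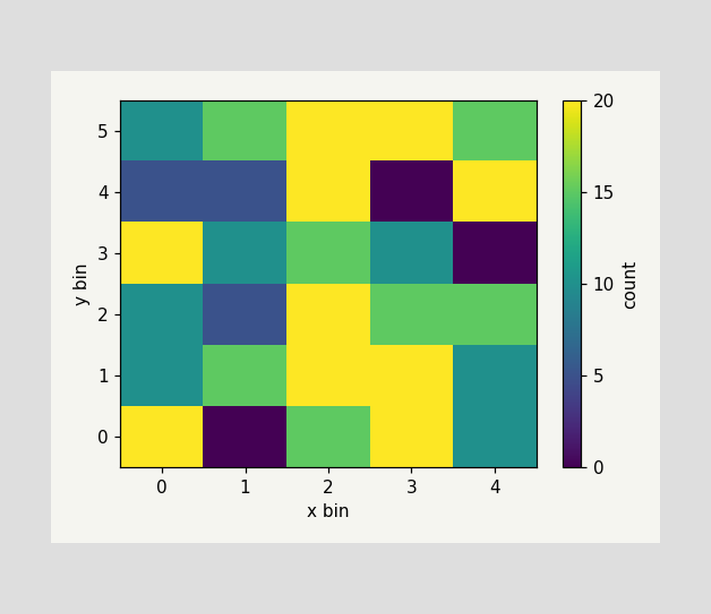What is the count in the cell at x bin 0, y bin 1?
10

Matching the cell (0, 1) against the colorbar gives 10.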